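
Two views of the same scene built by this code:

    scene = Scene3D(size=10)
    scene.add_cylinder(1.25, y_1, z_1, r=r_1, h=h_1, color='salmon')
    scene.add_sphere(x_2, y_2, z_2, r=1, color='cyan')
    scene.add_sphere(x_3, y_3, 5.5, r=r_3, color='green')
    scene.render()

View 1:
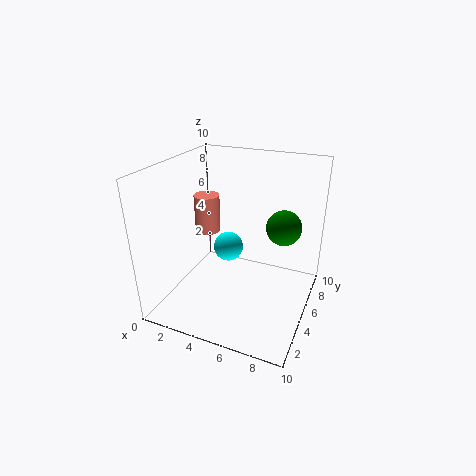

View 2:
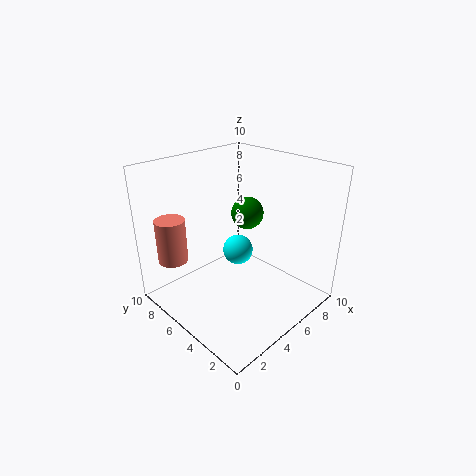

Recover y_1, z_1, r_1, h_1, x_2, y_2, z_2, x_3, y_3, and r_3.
y_1 = 7.5
z_1 = 3.75
r_1 = 1
h_1 = 3
x_2 = 4.5
y_2 = 4.5
z_2 = 4.5
x_3 = 7.75
y_3 = 6.75
r_3 = 1.25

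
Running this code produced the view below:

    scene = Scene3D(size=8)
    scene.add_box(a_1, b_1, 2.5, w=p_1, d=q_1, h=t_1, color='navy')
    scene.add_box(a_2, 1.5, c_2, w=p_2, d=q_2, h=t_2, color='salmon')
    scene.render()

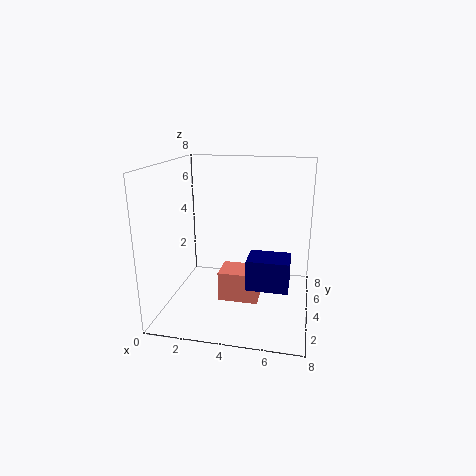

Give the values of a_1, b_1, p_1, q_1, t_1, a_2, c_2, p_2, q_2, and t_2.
a_1 = 5; b_1 = 1; p_1 = 2; q_1 = 1.5; t_1 = 1.5; a_2 = 3.5; c_2 = 1.5; p_2 = 2; q_2 = 1.5; t_2 = 1.5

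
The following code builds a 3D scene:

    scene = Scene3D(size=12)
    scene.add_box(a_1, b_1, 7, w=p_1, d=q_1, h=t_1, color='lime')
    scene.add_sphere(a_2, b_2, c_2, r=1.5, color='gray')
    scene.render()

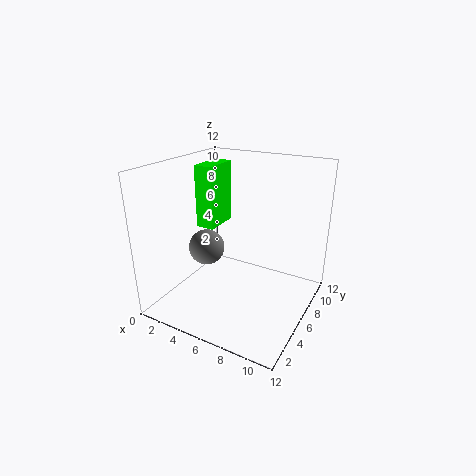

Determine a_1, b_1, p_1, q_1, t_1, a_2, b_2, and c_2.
a_1 = 3
b_1 = 4.5
p_1 = 1.5
q_1 = 3
t_1 = 5
a_2 = 3.5
b_2 = 5
c_2 = 5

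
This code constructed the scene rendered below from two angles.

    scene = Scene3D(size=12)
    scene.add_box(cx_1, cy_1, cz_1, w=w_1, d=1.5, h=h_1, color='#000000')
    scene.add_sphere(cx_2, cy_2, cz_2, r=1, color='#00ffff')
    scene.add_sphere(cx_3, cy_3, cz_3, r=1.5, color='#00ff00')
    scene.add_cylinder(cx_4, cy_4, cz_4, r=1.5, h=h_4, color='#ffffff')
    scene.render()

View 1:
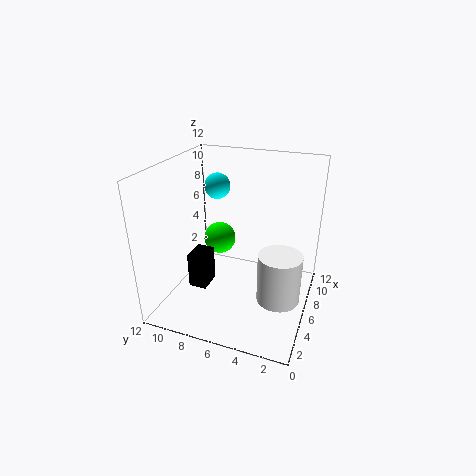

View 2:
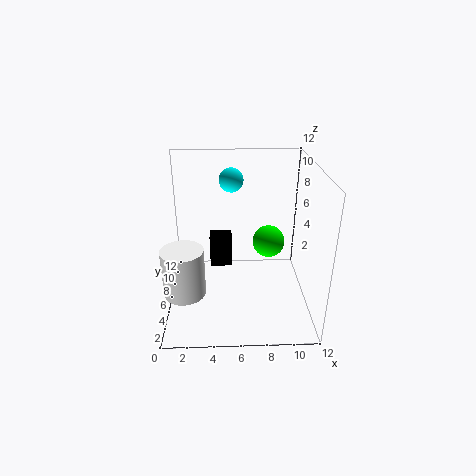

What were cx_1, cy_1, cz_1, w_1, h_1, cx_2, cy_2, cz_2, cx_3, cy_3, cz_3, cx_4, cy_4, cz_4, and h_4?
cx_1 = 3.5, cy_1 = 8, cz_1 = 2, w_1 = 2, h_1 = 3, cx_2 = 5.5, cy_2 = 7.5, cz_2 = 10.5, cx_3 = 9, cy_3 = 9, cz_3 = 4, cx_4 = 2, cy_4 = 1.5, cz_4 = 4, h_4 = 3.5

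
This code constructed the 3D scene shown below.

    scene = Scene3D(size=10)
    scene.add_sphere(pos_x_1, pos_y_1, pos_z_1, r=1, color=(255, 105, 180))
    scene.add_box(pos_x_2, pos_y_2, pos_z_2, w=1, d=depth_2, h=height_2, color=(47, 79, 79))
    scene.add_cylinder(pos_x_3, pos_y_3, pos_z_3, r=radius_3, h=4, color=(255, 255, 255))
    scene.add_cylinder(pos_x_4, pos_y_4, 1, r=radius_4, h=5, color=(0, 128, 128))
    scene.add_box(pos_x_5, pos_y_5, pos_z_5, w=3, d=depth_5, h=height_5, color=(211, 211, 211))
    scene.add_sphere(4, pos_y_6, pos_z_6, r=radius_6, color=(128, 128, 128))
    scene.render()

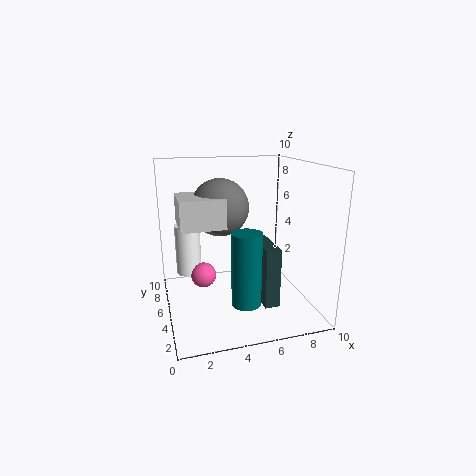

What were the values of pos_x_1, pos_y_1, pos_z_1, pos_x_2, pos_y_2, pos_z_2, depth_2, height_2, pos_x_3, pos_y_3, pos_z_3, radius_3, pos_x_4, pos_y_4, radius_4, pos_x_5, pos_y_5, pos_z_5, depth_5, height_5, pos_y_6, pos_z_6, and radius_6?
pos_x_1 = 3
pos_y_1 = 8
pos_z_1 = 1
pos_x_2 = 6
pos_y_2 = 2
pos_z_2 = 1
depth_2 = 3
height_2 = 4
pos_x_3 = 2
pos_y_3 = 9
pos_z_3 = 1
radius_3 = 1
pos_x_4 = 5
pos_y_4 = 3
radius_4 = 1
pos_x_5 = 1
pos_y_5 = 4
pos_z_5 = 6
depth_5 = 3
height_5 = 2
pos_y_6 = 6
pos_z_6 = 7
radius_6 = 2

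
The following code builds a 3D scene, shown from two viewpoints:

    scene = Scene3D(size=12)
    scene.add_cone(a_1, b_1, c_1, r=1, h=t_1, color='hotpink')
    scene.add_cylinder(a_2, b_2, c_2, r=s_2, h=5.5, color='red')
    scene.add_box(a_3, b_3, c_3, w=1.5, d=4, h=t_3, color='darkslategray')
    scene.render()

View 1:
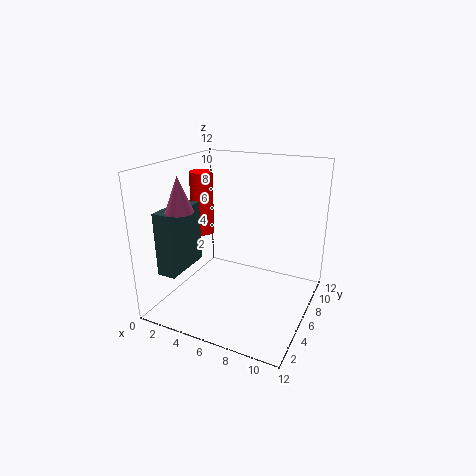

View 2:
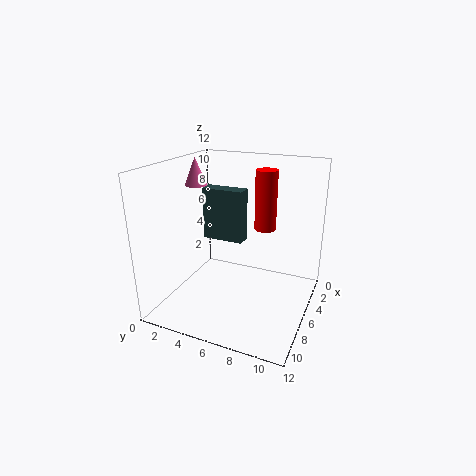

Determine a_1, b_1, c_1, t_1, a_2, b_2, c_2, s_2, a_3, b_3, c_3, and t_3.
a_1 = 4, b_1 = 1, c_1 = 9.5, t_1 = 2.5, a_2 = 2, b_2 = 7, c_2 = 5.5, s_2 = 1, a_3 = 1.5, b_3 = 1, c_3 = 4, t_3 = 5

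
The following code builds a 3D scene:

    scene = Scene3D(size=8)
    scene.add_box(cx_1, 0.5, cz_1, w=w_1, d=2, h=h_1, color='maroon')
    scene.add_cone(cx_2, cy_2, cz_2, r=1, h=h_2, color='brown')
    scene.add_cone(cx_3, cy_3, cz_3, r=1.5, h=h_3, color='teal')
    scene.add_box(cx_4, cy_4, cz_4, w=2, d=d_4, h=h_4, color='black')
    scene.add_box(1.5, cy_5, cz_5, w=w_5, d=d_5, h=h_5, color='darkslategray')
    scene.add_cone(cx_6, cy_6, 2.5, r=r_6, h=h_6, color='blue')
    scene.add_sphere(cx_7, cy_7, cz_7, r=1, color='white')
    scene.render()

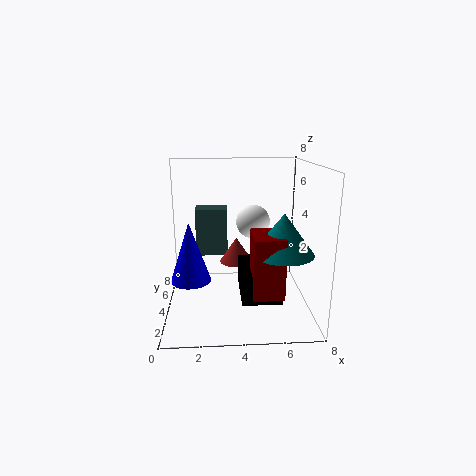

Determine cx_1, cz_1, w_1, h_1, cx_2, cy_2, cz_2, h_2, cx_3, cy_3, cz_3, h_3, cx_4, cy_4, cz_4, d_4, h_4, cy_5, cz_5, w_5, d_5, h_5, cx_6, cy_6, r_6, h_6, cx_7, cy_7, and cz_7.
cx_1 = 4.5, cz_1 = 2, w_1 = 1.5, h_1 = 3, cx_2 = 4, cy_2 = 5.5, cz_2 = 2, h_2 = 1.5, cx_3 = 6, cy_3 = 1.5, cz_3 = 4, h_3 = 2, cx_4 = 4, cy_4 = 1, cz_4 = 1.5, d_4 = 3, h_4 = 1.5, cy_5 = 6.5, cz_5 = 2, w_5 = 2, d_5 = 1.5, h_5 = 3, cx_6 = 1.5, cy_6 = 2, r_6 = 1, h_6 = 3, cx_7 = 5, cy_7 = 5.5, cz_7 = 4.5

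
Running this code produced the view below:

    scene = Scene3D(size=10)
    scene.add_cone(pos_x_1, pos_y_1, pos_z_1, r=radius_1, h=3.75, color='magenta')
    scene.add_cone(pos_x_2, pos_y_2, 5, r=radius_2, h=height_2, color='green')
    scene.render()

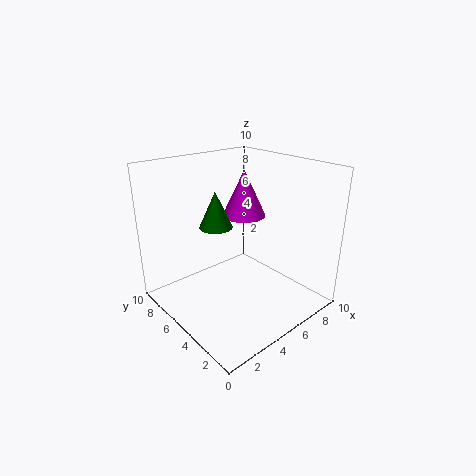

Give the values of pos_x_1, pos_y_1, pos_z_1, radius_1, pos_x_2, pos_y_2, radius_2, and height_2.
pos_x_1 = 8.25
pos_y_1 = 8
pos_z_1 = 5
radius_1 = 1.75
pos_x_2 = 5
pos_y_2 = 7.5
radius_2 = 1.25
height_2 = 2.75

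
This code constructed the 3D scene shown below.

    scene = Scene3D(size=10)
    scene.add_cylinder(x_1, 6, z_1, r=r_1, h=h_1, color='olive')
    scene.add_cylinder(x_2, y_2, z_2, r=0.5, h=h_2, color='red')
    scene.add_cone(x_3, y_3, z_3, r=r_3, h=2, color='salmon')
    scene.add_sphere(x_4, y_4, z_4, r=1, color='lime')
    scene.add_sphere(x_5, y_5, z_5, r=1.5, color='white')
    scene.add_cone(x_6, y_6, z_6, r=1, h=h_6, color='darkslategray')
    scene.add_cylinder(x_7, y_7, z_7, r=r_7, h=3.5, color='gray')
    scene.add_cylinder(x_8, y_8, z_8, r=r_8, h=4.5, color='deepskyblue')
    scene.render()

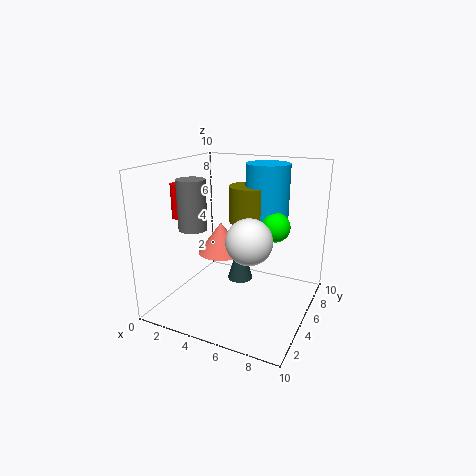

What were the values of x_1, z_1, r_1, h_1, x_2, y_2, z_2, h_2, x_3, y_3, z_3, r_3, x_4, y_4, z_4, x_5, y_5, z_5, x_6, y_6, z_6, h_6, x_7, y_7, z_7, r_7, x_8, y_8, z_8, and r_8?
x_1 = 5.5; z_1 = 6; r_1 = 1.5; h_1 = 2.5; x_2 = 0.5; y_2 = 4.5; z_2 = 6; h_2 = 2.5; x_3 = 4.5; y_3 = 3.5; z_3 = 4.5; r_3 = 1.5; x_4 = 7.5; y_4 = 5.5; z_4 = 6; x_5 = 6.5; y_5 = 3.5; z_5 = 5.5; x_6 = 4; y_6 = 7.5; z_6 = 0.5; h_6 = 3.5; x_7 = 2; y_7 = 4; z_7 = 5.5; r_7 = 1; x_8 = 6.5; y_8 = 6.5; z_8 = 5.5; r_8 = 1.5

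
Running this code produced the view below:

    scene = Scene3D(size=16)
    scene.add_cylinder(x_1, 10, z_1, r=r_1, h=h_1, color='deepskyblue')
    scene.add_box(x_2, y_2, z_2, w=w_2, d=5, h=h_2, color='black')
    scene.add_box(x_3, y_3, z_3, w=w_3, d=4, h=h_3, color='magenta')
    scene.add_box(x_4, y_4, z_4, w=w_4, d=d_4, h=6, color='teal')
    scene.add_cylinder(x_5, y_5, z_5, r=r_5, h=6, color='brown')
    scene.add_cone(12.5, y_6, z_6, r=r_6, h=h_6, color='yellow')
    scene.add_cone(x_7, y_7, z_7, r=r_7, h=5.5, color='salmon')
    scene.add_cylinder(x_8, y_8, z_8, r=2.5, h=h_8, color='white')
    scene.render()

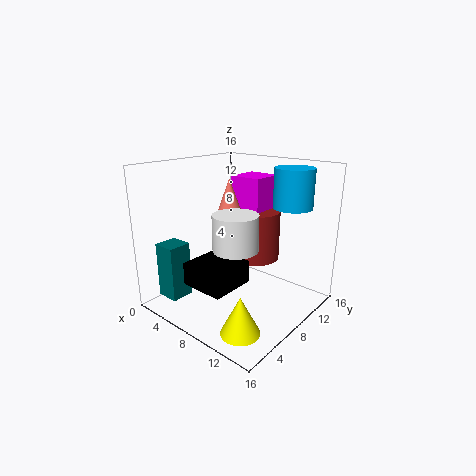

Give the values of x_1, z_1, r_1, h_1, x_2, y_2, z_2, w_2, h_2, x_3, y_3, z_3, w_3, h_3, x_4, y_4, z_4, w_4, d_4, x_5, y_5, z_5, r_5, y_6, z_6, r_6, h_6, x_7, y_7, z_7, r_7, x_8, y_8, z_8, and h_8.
x_1 = 13.5
z_1 = 12
r_1 = 2
h_1 = 4
x_2 = 5
y_2 = 2.5
z_2 = 3.5
w_2 = 5
h_2 = 2.5
x_3 = 4
y_3 = 11.5
z_3 = 9
w_3 = 4
h_3 = 5
x_4 = 2.5
y_4 = 1
z_4 = 2
w_4 = 2.5
d_4 = 2.5
x_5 = 7
y_5 = 12.5
z_5 = 4
r_5 = 3
y_6 = 3
z_6 = 0.5
r_6 = 2
h_6 = 4
x_7 = 5
y_7 = 10
z_7 = 8.5
r_7 = 2
x_8 = 8.5
y_8 = 7
z_8 = 7
h_8 = 4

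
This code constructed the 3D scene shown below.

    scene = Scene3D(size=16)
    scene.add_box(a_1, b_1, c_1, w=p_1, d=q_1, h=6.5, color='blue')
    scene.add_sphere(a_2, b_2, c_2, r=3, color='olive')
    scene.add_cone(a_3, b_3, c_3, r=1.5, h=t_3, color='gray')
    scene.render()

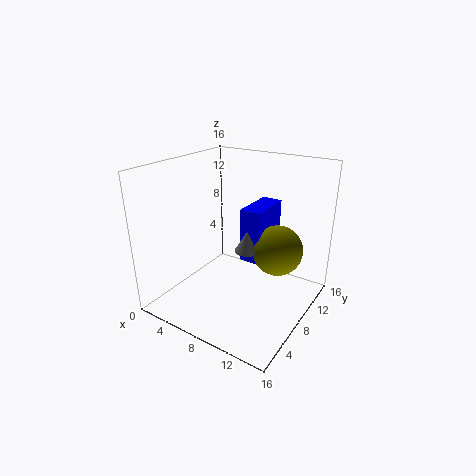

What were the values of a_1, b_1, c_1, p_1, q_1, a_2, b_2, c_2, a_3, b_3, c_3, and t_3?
a_1 = 7
b_1 = 10
c_1 = 4
p_1 = 2.5
q_1 = 5.5
a_2 = 11
b_2 = 12
c_2 = 5.5
a_3 = 8
b_3 = 10
c_3 = 5.5
t_3 = 2.5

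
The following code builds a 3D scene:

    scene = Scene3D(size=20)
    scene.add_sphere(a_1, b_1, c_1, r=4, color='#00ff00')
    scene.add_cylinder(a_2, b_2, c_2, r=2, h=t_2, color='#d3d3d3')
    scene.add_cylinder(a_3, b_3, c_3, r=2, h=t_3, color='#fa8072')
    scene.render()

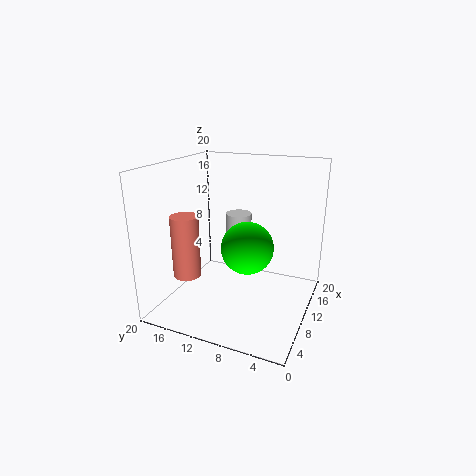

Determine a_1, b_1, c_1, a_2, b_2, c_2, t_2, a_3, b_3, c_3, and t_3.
a_1 = 13.5; b_1 = 10; c_1 = 7; a_2 = 16; b_2 = 12.5; c_2 = 6; t_2 = 5.5; a_3 = 7.5; b_3 = 17; c_3 = 4; t_3 = 9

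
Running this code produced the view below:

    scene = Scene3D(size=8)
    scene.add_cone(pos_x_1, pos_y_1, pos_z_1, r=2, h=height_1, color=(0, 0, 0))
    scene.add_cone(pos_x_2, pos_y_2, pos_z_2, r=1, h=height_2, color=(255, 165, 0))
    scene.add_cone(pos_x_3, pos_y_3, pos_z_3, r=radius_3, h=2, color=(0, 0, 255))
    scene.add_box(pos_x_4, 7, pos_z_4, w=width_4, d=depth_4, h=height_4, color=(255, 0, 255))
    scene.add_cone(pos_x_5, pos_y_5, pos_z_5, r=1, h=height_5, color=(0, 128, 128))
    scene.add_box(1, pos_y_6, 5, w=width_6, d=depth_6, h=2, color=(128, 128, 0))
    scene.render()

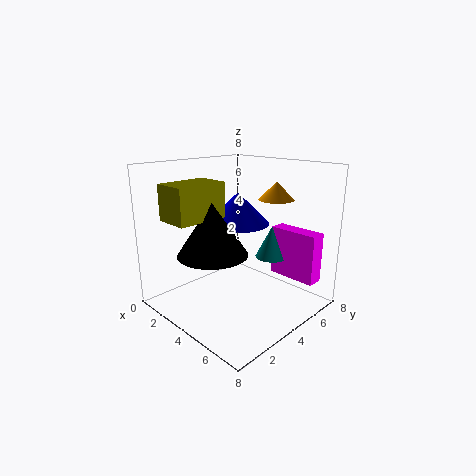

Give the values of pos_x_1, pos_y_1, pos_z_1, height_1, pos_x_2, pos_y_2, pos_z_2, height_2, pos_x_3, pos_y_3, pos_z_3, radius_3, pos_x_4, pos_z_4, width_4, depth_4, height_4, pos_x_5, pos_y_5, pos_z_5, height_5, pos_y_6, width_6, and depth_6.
pos_x_1 = 3, pos_y_1 = 3, pos_z_1 = 3, height_1 = 3, pos_x_2 = 5, pos_y_2 = 6, pos_z_2 = 6, height_2 = 1, pos_x_3 = 2, pos_y_3 = 6, pos_z_3 = 4, radius_3 = 2, pos_x_4 = 4, pos_z_4 = 1, width_4 = 3, depth_4 = 1, height_4 = 3, pos_x_5 = 4, pos_y_5 = 7, pos_z_5 = 2, height_5 = 2, pos_y_6 = 1, width_6 = 2, depth_6 = 3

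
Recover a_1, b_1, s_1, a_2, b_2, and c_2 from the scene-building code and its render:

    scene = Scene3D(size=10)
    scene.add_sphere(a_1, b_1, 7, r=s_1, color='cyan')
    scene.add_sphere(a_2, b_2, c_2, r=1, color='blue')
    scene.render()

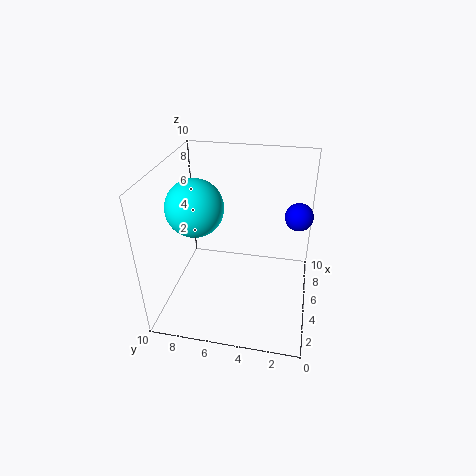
a_1 = 5
b_1 = 8
s_1 = 2
a_2 = 7
b_2 = 1
c_2 = 6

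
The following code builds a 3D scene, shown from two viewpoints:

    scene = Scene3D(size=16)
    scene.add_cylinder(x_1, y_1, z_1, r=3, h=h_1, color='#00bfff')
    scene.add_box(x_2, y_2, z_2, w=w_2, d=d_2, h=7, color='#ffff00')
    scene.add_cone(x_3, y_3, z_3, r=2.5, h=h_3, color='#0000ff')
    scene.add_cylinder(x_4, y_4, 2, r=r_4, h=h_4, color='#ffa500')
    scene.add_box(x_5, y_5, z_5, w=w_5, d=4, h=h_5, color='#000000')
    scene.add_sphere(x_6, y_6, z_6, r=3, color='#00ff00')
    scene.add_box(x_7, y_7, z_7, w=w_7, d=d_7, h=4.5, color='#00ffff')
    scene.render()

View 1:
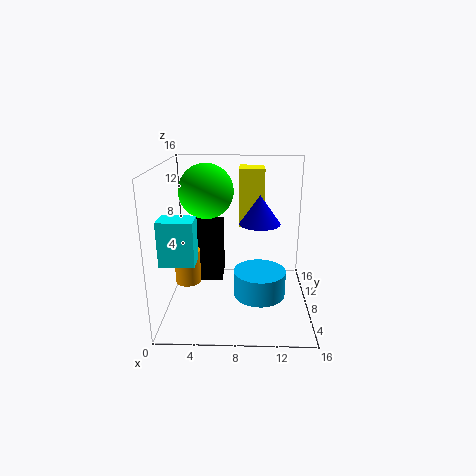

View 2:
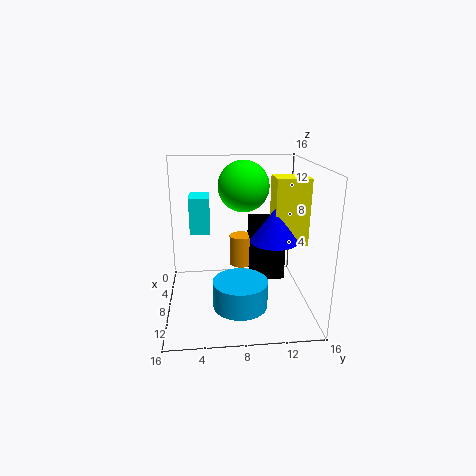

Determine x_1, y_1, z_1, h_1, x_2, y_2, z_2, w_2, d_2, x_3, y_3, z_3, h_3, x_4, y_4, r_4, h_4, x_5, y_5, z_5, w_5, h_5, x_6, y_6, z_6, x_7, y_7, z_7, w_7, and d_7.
x_1 = 10.5
y_1 = 8
z_1 = 1
h_1 = 3
x_2 = 8
y_2 = 11.5
z_2 = 8
w_2 = 3
d_2 = 3.5
x_3 = 10.5
y_3 = 11.5
z_3 = 8.5
h_3 = 3.5
x_4 = 2
y_4 = 9
r_4 = 1.5
h_4 = 4
x_5 = 1
y_5 = 10
z_5 = 1.5
w_5 = 5
h_5 = 7
x_6 = 4.5
y_6 = 9
z_6 = 13
x_7 = 0.5
y_7 = 2.5
z_7 = 7
w_7 = 3.5
d_7 = 2.5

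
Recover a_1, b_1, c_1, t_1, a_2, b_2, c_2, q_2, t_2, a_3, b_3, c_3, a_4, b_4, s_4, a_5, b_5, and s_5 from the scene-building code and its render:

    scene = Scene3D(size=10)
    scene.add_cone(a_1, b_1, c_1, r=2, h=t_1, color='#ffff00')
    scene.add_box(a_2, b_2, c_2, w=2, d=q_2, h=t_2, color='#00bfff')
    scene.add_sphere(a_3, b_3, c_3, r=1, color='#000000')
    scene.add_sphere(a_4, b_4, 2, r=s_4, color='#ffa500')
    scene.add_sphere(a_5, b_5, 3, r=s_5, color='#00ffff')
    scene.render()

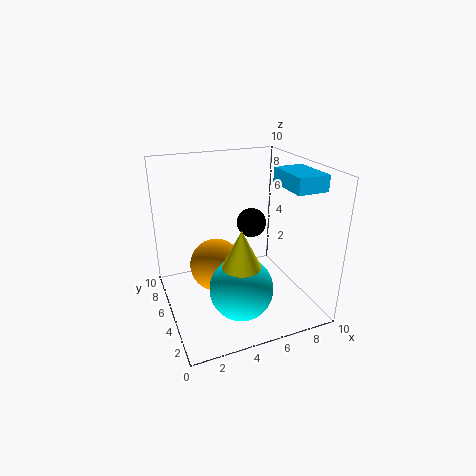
a_1 = 4, b_1 = 2, c_1 = 3, t_1 = 4, a_2 = 7, b_2 = 1, c_2 = 9, q_2 = 3, t_2 = 1, a_3 = 6, b_3 = 5, c_3 = 6, a_4 = 4, b_4 = 7, s_4 = 2, a_5 = 4, b_5 = 2, s_5 = 2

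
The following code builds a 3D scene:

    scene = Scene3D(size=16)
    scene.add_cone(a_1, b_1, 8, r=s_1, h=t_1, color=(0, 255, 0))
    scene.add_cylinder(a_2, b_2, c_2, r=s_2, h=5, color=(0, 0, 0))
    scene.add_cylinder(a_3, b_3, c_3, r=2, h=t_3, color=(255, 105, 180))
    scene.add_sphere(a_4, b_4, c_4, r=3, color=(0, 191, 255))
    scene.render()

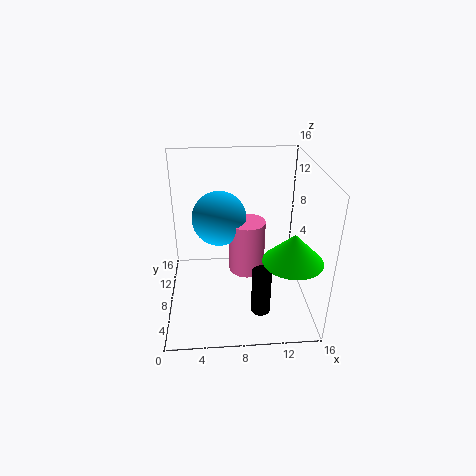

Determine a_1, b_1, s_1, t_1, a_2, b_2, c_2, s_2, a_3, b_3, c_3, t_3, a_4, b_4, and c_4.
a_1 = 13
b_1 = 3
s_1 = 3
t_1 = 3
a_2 = 10
b_2 = 3
c_2 = 2
s_2 = 1
a_3 = 9
b_3 = 8
c_3 = 4
t_3 = 6
a_4 = 6
b_4 = 9
c_4 = 10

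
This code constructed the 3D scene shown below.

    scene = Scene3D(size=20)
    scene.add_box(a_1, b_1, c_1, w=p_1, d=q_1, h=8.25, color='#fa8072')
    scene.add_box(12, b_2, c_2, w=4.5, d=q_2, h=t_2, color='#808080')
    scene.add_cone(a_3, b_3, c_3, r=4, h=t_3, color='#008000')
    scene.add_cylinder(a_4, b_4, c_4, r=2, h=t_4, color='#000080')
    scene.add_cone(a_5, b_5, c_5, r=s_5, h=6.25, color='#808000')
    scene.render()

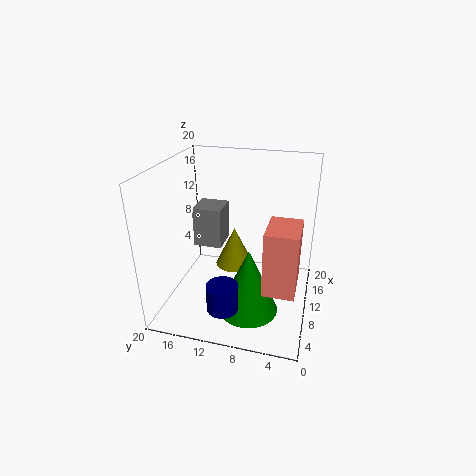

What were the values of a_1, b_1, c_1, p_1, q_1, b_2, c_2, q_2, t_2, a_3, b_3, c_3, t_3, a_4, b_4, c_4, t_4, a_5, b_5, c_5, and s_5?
a_1 = 3; b_1 = 1.25; c_1 = 6.25; p_1 = 5.5; q_1 = 4; b_2 = 13.25; c_2 = 6.75; q_2 = 4.25; t_2 = 6; a_3 = 6; b_3 = 7.5; c_3 = 1.5; t_3 = 9; a_4 = 2.5; b_4 = 10; c_4 = 3.75; t_4 = 3.5; a_5 = 15.25; b_5 = 12; c_5 = 2.5; s_5 = 3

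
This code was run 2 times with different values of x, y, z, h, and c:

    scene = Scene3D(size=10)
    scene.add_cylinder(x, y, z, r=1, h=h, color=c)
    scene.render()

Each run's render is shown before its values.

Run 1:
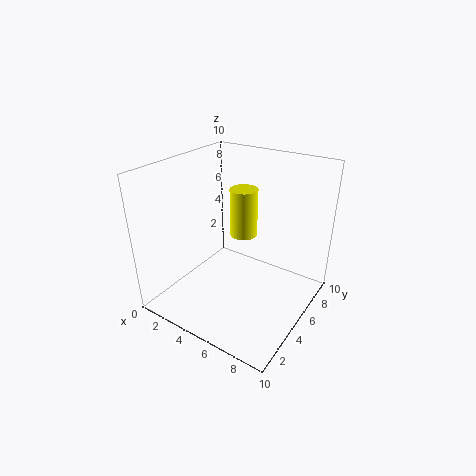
x = 4.5
y = 6.5
z = 4.5
h = 3.5
c = 'yellow'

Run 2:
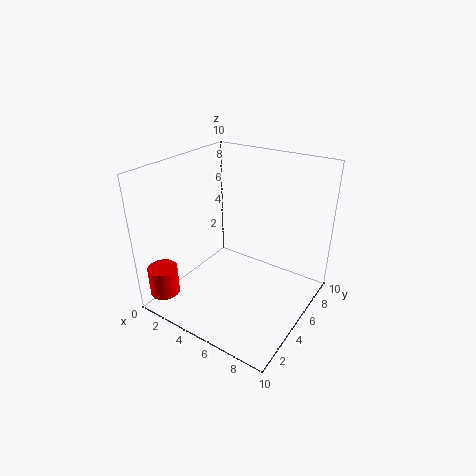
x = 1.5
y = 1
z = 1.5
h = 2
c = 'red'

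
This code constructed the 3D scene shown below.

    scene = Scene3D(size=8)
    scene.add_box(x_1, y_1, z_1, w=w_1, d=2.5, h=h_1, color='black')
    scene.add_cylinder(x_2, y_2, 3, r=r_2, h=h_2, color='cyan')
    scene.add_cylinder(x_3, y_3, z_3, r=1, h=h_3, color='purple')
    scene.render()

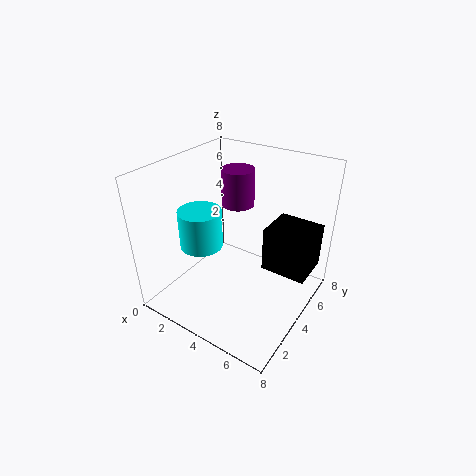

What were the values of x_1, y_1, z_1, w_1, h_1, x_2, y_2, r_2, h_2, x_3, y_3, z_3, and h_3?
x_1 = 4.75; y_1 = 5.5; z_1 = 1.25; w_1 = 2.75; h_1 = 2.75; x_2 = 1.75; y_2 = 3.5; r_2 = 1.25; h_2 = 2.25; x_3 = 2.5; y_3 = 6.25; z_3 = 4.75; h_3 = 2.25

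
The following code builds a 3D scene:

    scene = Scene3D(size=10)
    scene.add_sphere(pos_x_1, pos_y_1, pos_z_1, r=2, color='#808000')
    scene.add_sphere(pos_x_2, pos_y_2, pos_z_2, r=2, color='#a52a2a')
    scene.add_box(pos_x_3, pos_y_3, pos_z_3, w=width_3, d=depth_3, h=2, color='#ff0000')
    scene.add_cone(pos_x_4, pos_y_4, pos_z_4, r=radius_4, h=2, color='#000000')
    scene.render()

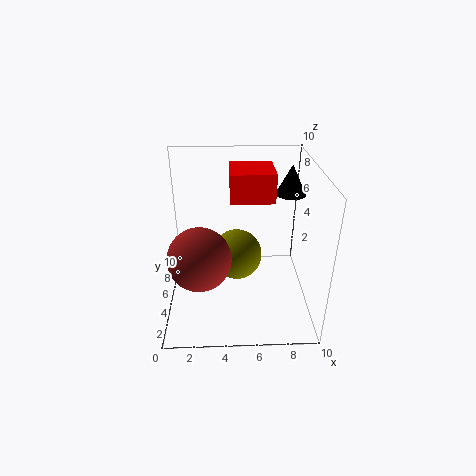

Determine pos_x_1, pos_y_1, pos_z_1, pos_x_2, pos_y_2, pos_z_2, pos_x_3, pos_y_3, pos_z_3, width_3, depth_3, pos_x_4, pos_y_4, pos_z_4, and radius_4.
pos_x_1 = 5; pos_y_1 = 7.5; pos_z_1 = 2; pos_x_2 = 2.5; pos_y_2 = 2.5; pos_z_2 = 5; pos_x_3 = 4.5; pos_y_3 = 5; pos_z_3 = 7.5; width_3 = 3; depth_3 = 3; pos_x_4 = 8.5; pos_y_4 = 5.5; pos_z_4 = 8; radius_4 = 1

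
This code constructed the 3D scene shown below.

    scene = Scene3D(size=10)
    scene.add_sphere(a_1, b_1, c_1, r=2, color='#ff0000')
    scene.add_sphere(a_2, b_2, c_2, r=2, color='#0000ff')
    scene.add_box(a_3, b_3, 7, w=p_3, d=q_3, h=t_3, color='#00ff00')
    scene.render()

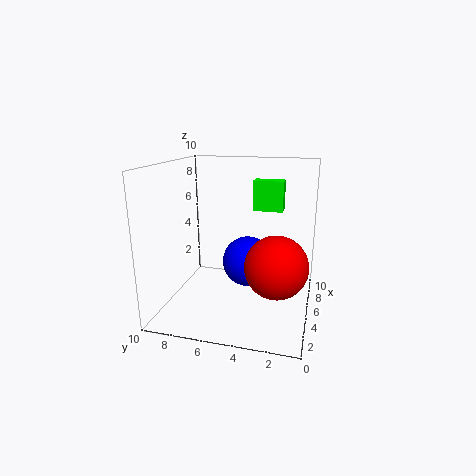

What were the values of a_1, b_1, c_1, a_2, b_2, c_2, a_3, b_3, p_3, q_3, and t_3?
a_1 = 3, b_1 = 2, c_1 = 4, a_2 = 8, b_2 = 5, c_2 = 2, a_3 = 5, b_3 = 2, p_3 = 1, q_3 = 2, t_3 = 2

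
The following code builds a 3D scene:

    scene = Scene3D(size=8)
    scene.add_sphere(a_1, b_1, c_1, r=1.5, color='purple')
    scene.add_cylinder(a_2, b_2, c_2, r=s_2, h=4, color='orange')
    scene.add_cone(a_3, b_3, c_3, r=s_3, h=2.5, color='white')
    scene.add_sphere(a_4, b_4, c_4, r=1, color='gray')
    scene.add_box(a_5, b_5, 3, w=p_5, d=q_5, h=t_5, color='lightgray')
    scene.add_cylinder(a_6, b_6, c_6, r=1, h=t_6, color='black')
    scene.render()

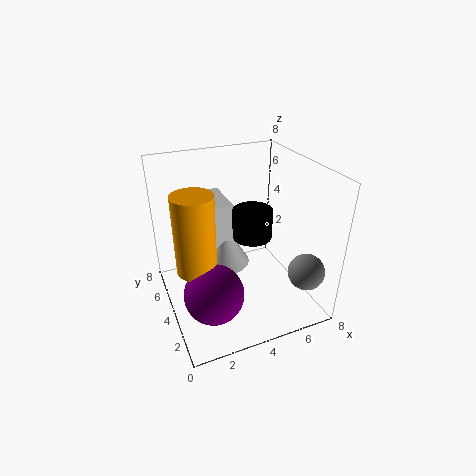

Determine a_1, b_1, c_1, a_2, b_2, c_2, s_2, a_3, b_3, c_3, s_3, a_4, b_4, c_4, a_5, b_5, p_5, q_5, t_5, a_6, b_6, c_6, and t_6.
a_1 = 1.75, b_1 = 1.75, c_1 = 2.5, a_2 = 1.25, b_2 = 2.75, c_2 = 3.5, s_2 = 1, a_3 = 3.5, b_3 = 5, c_3 = 2, s_3 = 1.5, a_4 = 7, b_4 = 1.5, c_4 = 2.5, a_5 = 2.5, b_5 = 4.5, p_5 = 1.5, q_5 = 2.75, t_5 = 2.75, a_6 = 4.25, b_6 = 2.75, c_6 = 4.75, t_6 = 1.5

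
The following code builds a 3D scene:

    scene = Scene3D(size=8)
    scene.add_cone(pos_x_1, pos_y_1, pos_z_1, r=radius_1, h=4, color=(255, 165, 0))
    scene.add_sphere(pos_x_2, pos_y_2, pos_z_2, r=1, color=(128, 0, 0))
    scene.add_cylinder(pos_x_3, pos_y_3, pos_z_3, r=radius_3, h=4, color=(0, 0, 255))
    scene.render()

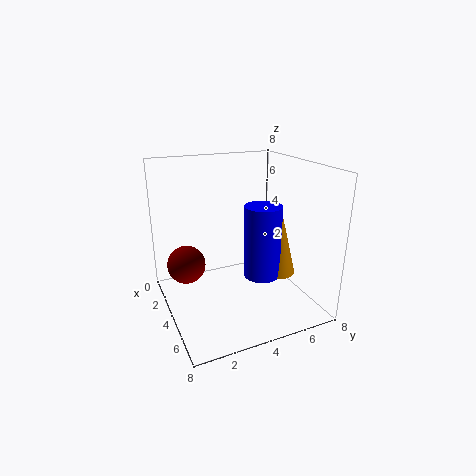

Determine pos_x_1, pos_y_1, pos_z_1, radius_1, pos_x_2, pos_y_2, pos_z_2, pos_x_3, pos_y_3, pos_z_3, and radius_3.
pos_x_1 = 5
pos_y_1 = 6
pos_z_1 = 2
radius_1 = 1
pos_x_2 = 4
pos_y_2 = 1
pos_z_2 = 3
pos_x_3 = 5
pos_y_3 = 5
pos_z_3 = 2
radius_3 = 1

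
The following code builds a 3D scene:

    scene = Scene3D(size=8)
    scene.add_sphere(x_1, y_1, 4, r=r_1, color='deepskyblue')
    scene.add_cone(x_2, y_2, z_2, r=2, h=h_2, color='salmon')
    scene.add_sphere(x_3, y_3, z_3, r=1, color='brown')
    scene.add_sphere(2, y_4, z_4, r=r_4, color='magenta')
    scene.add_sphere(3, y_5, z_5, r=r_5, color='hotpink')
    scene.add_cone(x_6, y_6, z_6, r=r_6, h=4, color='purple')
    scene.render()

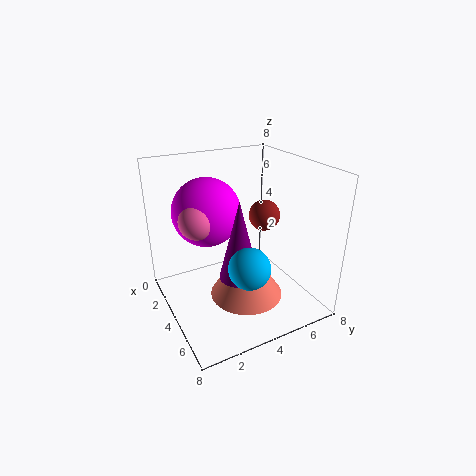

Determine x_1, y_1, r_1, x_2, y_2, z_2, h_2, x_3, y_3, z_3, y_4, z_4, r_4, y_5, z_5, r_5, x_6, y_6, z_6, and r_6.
x_1 = 7; y_1 = 3; r_1 = 1; x_2 = 5; y_2 = 4; z_2 = 1; h_2 = 3; x_3 = 2; y_3 = 7; z_3 = 4; y_4 = 3; z_4 = 5; r_4 = 2; y_5 = 2; z_5 = 5; r_5 = 1; x_6 = 6; y_6 = 3; z_6 = 3; r_6 = 1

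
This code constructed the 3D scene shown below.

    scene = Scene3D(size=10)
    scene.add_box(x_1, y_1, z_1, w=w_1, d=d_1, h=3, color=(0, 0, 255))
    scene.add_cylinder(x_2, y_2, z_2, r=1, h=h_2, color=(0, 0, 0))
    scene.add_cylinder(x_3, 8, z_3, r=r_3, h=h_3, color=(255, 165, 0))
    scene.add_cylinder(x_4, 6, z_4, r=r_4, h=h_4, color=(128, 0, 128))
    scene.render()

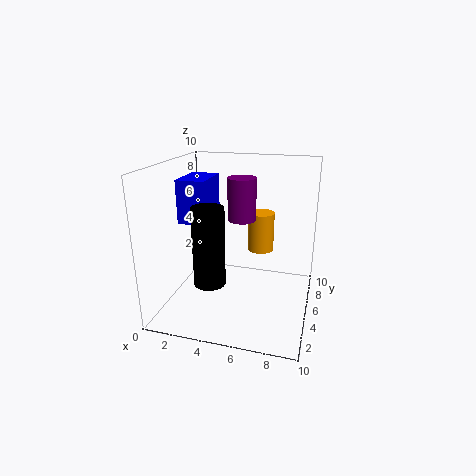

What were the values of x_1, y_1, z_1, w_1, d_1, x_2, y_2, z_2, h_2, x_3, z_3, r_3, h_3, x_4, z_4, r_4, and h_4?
x_1 = 1
y_1 = 4
z_1 = 6
w_1 = 2
d_1 = 3
x_2 = 4
y_2 = 2
z_2 = 3
h_2 = 5
x_3 = 6
z_3 = 3
r_3 = 1
h_3 = 3
x_4 = 5
z_4 = 6
r_4 = 1
h_4 = 3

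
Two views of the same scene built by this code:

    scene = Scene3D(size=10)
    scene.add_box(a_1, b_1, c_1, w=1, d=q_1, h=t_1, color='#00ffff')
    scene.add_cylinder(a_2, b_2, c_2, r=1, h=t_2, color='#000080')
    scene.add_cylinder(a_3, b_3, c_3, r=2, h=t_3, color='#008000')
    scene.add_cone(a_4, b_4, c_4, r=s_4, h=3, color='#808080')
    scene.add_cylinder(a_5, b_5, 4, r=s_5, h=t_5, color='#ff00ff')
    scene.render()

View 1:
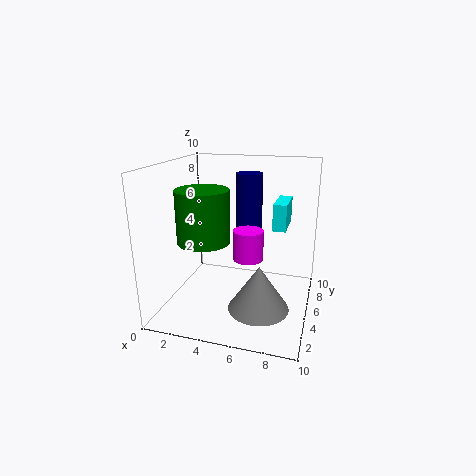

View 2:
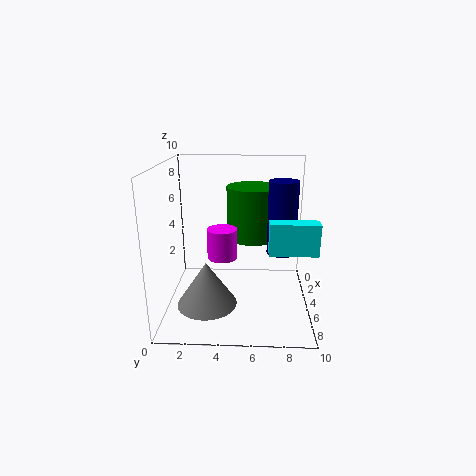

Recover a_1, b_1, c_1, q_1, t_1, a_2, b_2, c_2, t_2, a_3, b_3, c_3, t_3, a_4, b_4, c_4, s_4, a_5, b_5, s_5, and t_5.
a_1 = 7; b_1 = 7; c_1 = 5; q_1 = 3; t_1 = 2; a_2 = 5; b_2 = 8; c_2 = 4; t_2 = 5; a_3 = 2; b_3 = 6; c_3 = 4; t_3 = 4; a_4 = 7; b_4 = 3; c_4 = 1; s_4 = 2; a_5 = 6; b_5 = 4; s_5 = 1; t_5 = 2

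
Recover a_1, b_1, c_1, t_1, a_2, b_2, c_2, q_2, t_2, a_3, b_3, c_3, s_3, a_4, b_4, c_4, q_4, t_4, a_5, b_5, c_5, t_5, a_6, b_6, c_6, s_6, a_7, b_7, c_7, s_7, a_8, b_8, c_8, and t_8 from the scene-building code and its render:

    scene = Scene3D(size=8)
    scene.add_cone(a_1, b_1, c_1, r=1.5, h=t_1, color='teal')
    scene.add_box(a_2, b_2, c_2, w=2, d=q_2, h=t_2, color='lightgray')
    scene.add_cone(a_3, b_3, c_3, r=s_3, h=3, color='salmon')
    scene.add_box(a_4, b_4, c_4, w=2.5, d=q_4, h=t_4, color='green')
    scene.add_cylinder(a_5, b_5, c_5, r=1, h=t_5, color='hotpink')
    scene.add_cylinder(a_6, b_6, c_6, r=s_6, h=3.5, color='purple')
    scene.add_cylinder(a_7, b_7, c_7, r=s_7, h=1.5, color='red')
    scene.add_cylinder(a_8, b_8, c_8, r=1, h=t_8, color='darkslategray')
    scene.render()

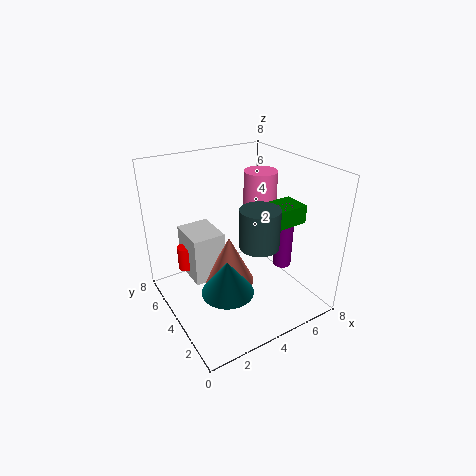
a_1 = 3, b_1 = 3.5, c_1 = 1, t_1 = 2, a_2 = 2, b_2 = 5.5, c_2 = 0.5, q_2 = 2.5, t_2 = 3, a_3 = 4, b_3 = 5, c_3 = 0.5, s_3 = 1.5, a_4 = 4.5, b_4 = 2, c_4 = 5, q_4 = 1.5, t_4 = 1, a_5 = 6.5, b_5 = 5.5, c_5 = 4, t_5 = 3, a_6 = 6, b_6 = 2.5, c_6 = 2.5, s_6 = 0.5, a_7 = 2, b_7 = 7, c_7 = 1, s_7 = 0.5, a_8 = 4, b_8 = 2, c_8 = 4.5, t_8 = 2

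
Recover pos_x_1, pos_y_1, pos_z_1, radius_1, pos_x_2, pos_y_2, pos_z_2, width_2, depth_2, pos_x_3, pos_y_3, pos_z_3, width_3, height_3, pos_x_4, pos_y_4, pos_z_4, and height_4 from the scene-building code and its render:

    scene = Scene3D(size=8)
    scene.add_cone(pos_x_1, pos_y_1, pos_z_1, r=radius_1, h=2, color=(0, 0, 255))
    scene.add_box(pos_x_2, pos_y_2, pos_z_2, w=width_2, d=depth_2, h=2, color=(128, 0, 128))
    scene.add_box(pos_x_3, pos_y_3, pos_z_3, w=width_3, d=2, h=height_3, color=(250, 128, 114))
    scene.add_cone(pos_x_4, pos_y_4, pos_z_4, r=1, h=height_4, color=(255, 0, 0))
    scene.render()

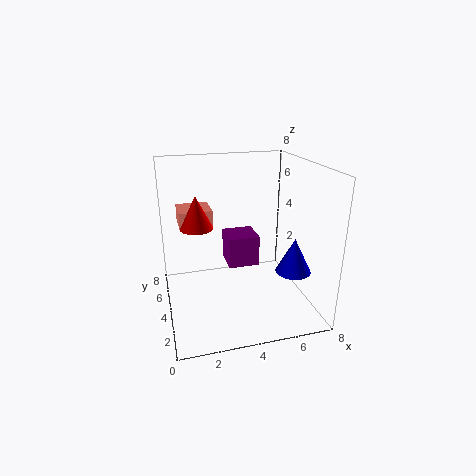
pos_x_1 = 7
pos_y_1 = 3
pos_z_1 = 2
radius_1 = 1
pos_x_2 = 4
pos_y_2 = 6
pos_z_2 = 1
width_2 = 2
depth_2 = 2
pos_x_3 = 1
pos_y_3 = 6
pos_z_3 = 4
width_3 = 2
height_3 = 1
pos_x_4 = 2
pos_y_4 = 6
pos_z_4 = 4
height_4 = 2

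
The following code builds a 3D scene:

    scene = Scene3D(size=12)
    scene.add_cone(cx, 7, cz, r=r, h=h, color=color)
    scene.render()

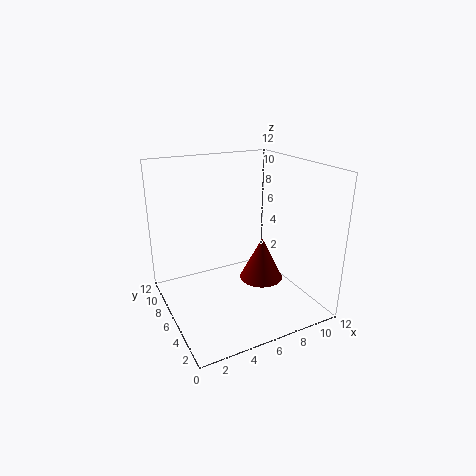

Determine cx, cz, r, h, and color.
cx = 9; cz = 1; r = 2; h = 4; color = 'maroon'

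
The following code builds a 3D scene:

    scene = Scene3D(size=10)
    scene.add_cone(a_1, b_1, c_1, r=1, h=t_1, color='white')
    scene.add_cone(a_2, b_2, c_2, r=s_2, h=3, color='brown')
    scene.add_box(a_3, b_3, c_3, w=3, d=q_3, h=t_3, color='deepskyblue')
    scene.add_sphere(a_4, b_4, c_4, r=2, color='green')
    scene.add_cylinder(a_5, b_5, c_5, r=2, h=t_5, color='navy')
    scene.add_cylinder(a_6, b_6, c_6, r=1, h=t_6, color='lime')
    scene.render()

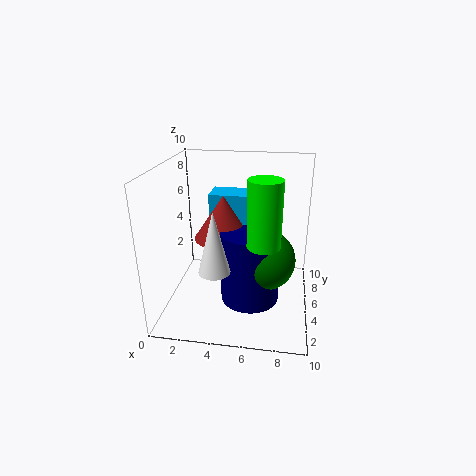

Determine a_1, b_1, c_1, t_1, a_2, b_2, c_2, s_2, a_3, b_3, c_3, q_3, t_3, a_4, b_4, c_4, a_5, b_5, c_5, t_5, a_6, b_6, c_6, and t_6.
a_1 = 4; b_1 = 2; c_1 = 4; t_1 = 4; a_2 = 4; b_2 = 5; c_2 = 5; s_2 = 2; a_3 = 3; b_3 = 5; c_3 = 5; q_3 = 2; t_3 = 3; a_4 = 7; b_4 = 4; c_4 = 4; a_5 = 6; b_5 = 4; c_5 = 1; t_5 = 5; a_6 = 7; b_6 = 2; c_6 = 6; t_6 = 4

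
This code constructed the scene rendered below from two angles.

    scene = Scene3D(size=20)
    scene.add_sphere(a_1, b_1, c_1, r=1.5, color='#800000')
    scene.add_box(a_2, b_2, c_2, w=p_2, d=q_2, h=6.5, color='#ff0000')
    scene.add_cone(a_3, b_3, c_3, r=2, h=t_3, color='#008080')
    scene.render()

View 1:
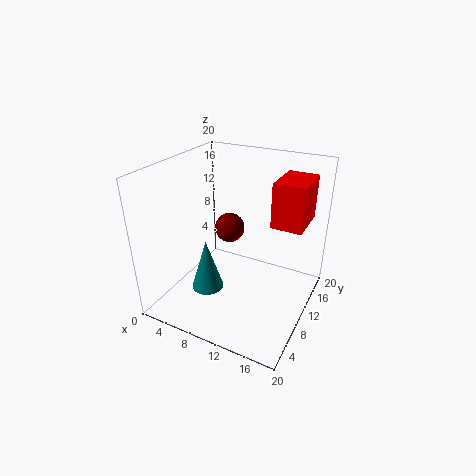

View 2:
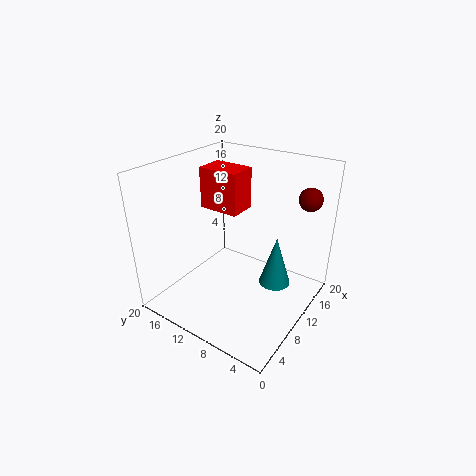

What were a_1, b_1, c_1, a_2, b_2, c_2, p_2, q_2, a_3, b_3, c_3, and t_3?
a_1 = 13.5; b_1 = 1.5; c_1 = 16.5; a_2 = 13.5; b_2 = 13; c_2 = 11; p_2 = 4.5; q_2 = 6.5; a_3 = 9; b_3 = 3.5; c_3 = 6; t_3 = 6.5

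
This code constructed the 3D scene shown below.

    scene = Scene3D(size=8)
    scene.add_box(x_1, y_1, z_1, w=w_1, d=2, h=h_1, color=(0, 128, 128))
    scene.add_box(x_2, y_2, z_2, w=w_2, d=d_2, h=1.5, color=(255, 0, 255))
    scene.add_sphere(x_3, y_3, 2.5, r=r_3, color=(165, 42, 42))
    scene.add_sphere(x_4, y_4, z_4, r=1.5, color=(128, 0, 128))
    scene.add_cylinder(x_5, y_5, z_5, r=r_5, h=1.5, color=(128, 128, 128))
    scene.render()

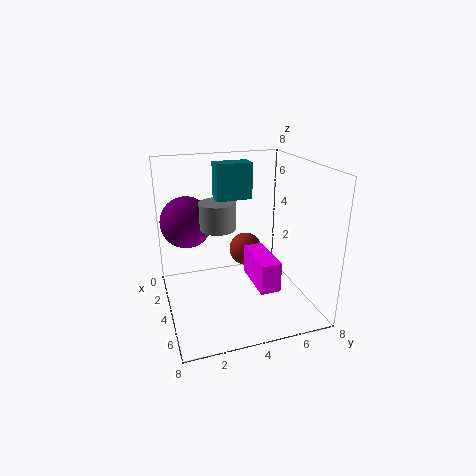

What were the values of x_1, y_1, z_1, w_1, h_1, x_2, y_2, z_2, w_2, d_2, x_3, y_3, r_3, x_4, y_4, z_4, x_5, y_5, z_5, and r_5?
x_1 = 2.5, y_1 = 3, z_1 = 6, w_1 = 1, h_1 = 2, x_2 = 5, y_2 = 4, z_2 = 2.5, w_2 = 2.5, d_2 = 1, x_3 = 2.5, y_3 = 5, r_3 = 1, x_4 = 2, y_4 = 1.5, z_4 = 4.5, x_5 = 3.5, y_5 = 3, z_5 = 4.5, r_5 = 1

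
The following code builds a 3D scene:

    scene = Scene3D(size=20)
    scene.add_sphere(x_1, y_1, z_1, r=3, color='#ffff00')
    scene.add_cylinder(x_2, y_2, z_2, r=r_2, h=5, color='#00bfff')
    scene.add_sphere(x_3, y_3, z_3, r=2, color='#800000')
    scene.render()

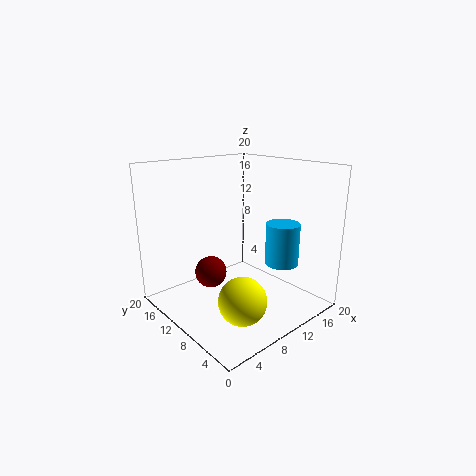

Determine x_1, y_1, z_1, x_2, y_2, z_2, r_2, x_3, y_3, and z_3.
x_1 = 5.5; y_1 = 4; z_1 = 4.5; x_2 = 10; y_2 = 2; z_2 = 9; r_2 = 2; x_3 = 4.5; y_3 = 9; z_3 = 7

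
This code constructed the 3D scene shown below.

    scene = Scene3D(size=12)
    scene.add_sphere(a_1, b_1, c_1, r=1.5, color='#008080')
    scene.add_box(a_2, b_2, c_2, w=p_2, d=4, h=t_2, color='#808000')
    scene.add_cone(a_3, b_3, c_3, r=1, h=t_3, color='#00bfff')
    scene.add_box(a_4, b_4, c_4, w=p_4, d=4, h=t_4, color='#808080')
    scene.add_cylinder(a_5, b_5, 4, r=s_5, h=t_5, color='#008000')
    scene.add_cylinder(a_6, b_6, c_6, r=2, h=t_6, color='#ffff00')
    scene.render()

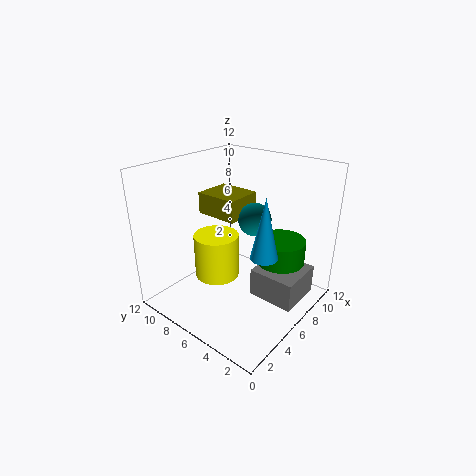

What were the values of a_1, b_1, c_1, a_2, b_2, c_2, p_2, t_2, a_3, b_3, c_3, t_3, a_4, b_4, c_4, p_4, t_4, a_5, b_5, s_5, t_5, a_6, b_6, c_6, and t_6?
a_1 = 9
b_1 = 6.5
c_1 = 6.5
a_2 = 7
b_2 = 7.5
c_2 = 6.5
p_2 = 3.5
t_2 = 2
a_3 = 4
b_3 = 2
c_3 = 6.5
t_3 = 4.5
a_4 = 6.5
b_4 = 1
c_4 = 0.5
p_4 = 4
t_4 = 2.5
a_5 = 8
b_5 = 3
s_5 = 2
t_5 = 2
a_6 = 6
b_6 = 8.5
c_6 = 1.5
t_6 = 4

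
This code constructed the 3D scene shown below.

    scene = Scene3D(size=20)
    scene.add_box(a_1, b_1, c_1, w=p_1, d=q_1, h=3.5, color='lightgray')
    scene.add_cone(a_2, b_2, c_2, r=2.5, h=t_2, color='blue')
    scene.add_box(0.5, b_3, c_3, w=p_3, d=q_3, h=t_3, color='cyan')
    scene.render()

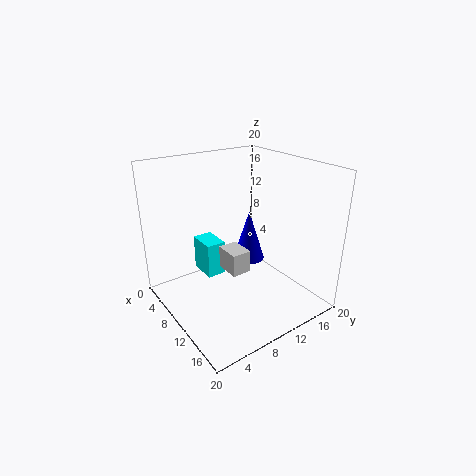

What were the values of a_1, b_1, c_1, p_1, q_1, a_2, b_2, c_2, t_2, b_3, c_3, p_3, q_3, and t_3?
a_1 = 5, b_1 = 10, c_1 = 3, p_1 = 4, q_1 = 3, a_2 = 6, b_2 = 15, c_2 = 3.5, t_2 = 8, b_3 = 8, c_3 = 1.5, p_3 = 4.5, q_3 = 3, t_3 = 5.5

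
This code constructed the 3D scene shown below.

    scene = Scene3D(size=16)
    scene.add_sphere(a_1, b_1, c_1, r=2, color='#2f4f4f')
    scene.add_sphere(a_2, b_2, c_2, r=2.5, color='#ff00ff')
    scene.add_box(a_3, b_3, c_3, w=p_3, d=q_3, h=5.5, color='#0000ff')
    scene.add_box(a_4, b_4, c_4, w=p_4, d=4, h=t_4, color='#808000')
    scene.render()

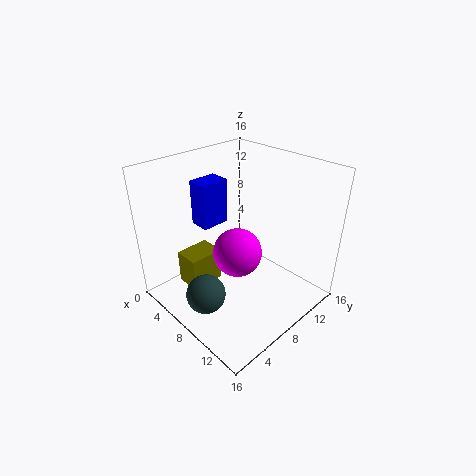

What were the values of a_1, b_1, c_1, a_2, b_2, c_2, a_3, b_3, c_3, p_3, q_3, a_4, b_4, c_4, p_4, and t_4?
a_1 = 9.5; b_1 = 2; c_1 = 4.5; a_2 = 10; b_2 = 6; c_2 = 8; a_3 = 1; b_3 = 7; c_3 = 7.5; p_3 = 2.5; q_3 = 3.5; a_4 = 2.5; b_4 = 3.5; c_4 = 1.5; p_4 = 3; t_4 = 4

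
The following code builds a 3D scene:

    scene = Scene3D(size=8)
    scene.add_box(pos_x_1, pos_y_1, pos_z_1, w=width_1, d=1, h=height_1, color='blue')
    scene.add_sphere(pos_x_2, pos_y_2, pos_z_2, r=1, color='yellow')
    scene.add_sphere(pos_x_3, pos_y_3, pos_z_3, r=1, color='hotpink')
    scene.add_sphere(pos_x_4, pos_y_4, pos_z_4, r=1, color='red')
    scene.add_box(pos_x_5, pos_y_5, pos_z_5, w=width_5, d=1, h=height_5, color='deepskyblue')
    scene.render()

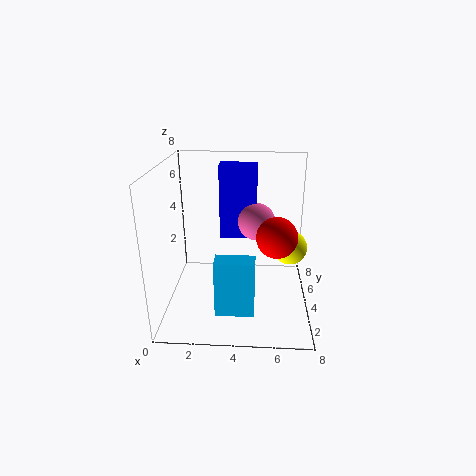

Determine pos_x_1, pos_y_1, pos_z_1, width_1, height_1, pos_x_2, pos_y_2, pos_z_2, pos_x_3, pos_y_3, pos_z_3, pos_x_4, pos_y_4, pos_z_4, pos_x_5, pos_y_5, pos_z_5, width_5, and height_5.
pos_x_1 = 3; pos_y_1 = 4; pos_z_1 = 4; width_1 = 2; height_1 = 4; pos_x_2 = 7; pos_y_2 = 5; pos_z_2 = 3; pos_x_3 = 5; pos_y_3 = 4; pos_z_3 = 5; pos_x_4 = 6; pos_y_4 = 2; pos_z_4 = 5; pos_x_5 = 3; pos_y_5 = 1; pos_z_5 = 1; width_5 = 2; height_5 = 3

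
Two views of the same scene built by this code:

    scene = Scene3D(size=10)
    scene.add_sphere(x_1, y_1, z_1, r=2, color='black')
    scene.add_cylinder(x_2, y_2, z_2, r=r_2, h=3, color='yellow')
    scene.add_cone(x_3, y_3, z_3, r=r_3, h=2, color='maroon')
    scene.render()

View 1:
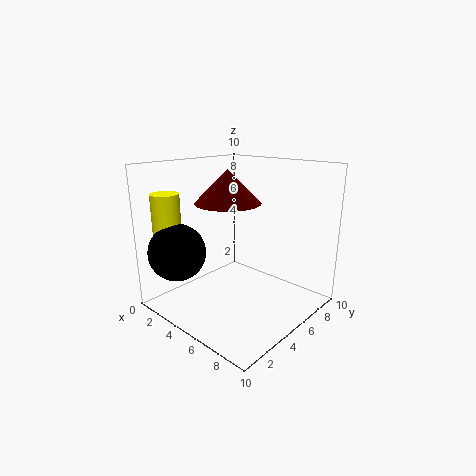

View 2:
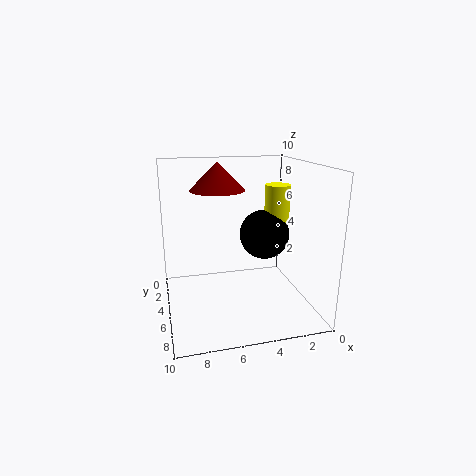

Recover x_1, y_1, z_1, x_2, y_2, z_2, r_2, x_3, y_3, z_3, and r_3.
x_1 = 2, y_1 = 2, z_1 = 4, x_2 = 1, y_2 = 2, z_2 = 5, r_2 = 1, x_3 = 6, y_3 = 3, z_3 = 8, r_3 = 2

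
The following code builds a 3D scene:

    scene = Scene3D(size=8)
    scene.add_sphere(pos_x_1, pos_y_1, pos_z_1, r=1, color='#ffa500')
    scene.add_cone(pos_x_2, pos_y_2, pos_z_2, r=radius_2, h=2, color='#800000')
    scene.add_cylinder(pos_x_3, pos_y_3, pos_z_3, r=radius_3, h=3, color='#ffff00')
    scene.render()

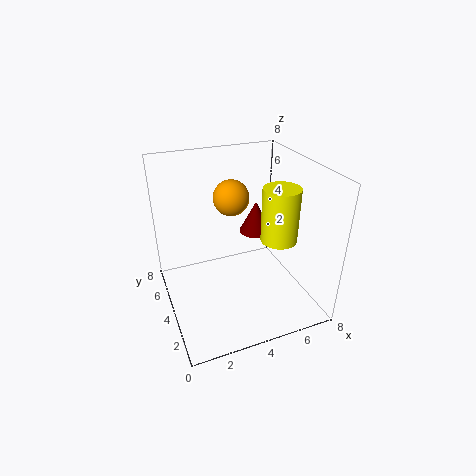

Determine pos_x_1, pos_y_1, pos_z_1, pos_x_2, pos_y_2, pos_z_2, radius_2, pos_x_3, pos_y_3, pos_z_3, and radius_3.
pos_x_1 = 4; pos_y_1 = 5; pos_z_1 = 6; pos_x_2 = 6; pos_y_2 = 6; pos_z_2 = 3; radius_2 = 1; pos_x_3 = 6; pos_y_3 = 3; pos_z_3 = 4; radius_3 = 1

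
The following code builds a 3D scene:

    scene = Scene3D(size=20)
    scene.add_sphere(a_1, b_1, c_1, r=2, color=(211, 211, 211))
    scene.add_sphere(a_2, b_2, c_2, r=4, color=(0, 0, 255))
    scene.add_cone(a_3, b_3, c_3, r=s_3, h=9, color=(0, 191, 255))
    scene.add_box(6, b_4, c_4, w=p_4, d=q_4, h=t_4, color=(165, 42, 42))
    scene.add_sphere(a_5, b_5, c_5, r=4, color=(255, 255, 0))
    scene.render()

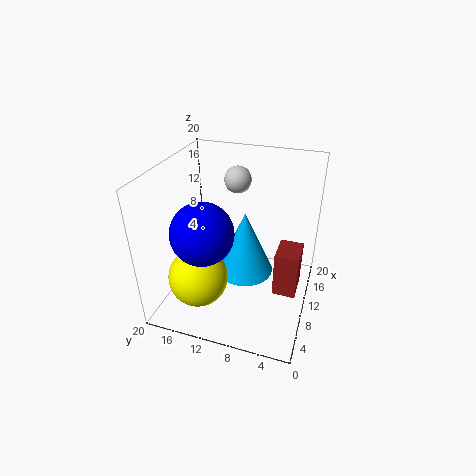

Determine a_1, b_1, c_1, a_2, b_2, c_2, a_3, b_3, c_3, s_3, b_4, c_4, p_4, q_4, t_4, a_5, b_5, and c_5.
a_1 = 16; b_1 = 12; c_1 = 16; a_2 = 5; b_2 = 13; c_2 = 13; a_3 = 10; b_3 = 9; c_3 = 5; s_3 = 4; b_4 = 1; c_4 = 5; p_4 = 4; q_4 = 3; t_4 = 6; a_5 = 5; b_5 = 14; c_5 = 6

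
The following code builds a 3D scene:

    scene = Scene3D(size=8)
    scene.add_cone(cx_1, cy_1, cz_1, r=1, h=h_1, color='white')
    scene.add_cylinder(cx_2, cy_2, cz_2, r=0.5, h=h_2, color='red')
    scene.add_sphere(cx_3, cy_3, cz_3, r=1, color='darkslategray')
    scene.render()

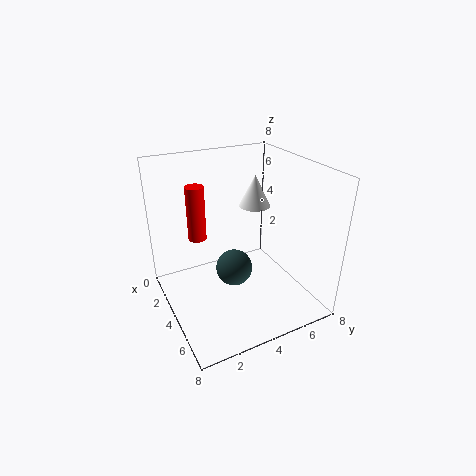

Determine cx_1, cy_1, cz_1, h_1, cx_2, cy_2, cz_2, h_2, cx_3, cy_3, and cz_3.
cx_1 = 1.5, cy_1 = 6.5, cz_1 = 4.5, h_1 = 2, cx_2 = 3, cy_2 = 2, cz_2 = 4, h_2 = 3, cx_3 = 4.5, cy_3 = 3.5, cz_3 = 2.5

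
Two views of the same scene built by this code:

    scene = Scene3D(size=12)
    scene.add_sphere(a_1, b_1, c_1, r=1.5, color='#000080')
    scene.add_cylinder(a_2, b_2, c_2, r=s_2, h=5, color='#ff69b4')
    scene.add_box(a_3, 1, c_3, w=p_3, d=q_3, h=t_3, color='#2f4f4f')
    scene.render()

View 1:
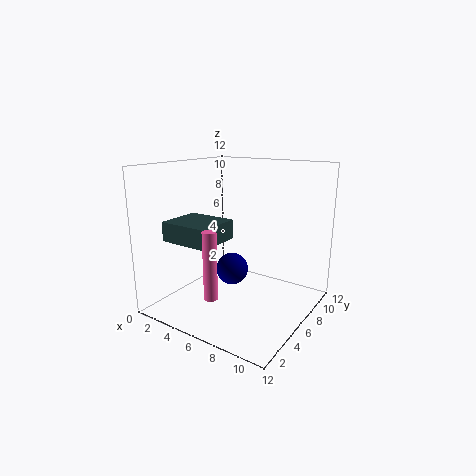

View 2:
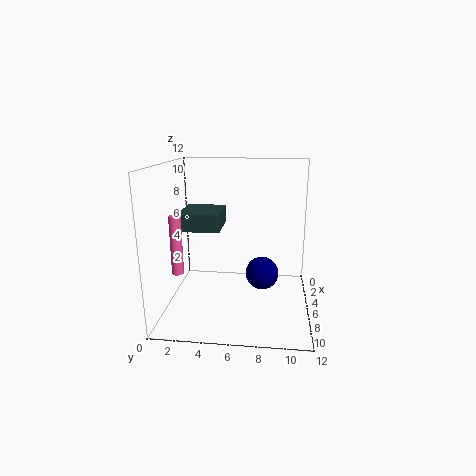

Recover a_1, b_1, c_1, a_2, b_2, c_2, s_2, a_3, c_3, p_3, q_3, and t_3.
a_1 = 4, b_1 = 8, c_1 = 2, a_2 = 7, b_2 = 1, c_2 = 3, s_2 = 0.5, a_3 = 2.5, c_3 = 6.5, p_3 = 4, q_3 = 3.5, t_3 = 1.5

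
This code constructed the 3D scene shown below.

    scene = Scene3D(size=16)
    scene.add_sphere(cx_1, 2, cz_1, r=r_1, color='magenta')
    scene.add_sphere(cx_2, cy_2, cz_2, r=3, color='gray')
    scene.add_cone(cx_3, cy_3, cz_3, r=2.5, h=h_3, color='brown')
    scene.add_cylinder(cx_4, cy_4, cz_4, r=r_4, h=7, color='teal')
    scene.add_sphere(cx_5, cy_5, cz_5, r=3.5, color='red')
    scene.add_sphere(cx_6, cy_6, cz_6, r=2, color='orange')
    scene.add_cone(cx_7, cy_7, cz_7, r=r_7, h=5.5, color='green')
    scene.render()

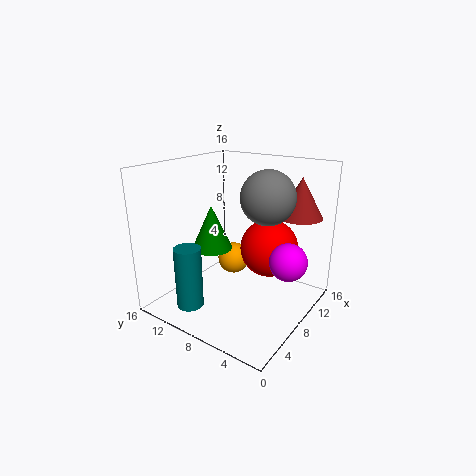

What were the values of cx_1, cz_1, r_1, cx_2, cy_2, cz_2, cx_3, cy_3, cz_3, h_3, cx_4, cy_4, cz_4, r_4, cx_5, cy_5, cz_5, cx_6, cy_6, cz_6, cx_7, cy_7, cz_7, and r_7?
cx_1 = 8.5, cz_1 = 6.5, r_1 = 2, cx_2 = 10, cy_2 = 5.5, cz_2 = 12.5, cx_3 = 13, cy_3 = 3, cz_3 = 10, h_3 = 4.5, cx_4 = 3.5, cy_4 = 11.5, cz_4 = 0.5, r_4 = 1.5, cx_5 = 12.5, cy_5 = 6.5, cz_5 = 5.5, cx_6 = 12, cy_6 = 11.5, cz_6 = 3, cx_7 = 9.5, cy_7 = 13, cz_7 = 5, r_7 = 2.5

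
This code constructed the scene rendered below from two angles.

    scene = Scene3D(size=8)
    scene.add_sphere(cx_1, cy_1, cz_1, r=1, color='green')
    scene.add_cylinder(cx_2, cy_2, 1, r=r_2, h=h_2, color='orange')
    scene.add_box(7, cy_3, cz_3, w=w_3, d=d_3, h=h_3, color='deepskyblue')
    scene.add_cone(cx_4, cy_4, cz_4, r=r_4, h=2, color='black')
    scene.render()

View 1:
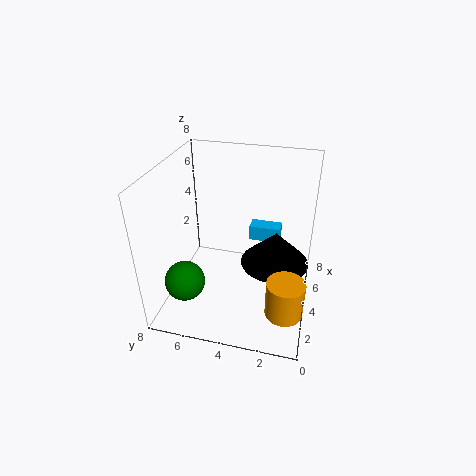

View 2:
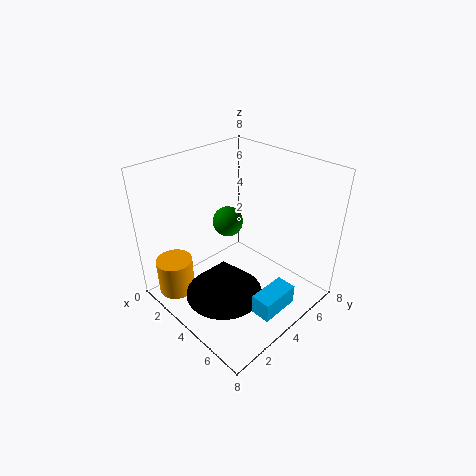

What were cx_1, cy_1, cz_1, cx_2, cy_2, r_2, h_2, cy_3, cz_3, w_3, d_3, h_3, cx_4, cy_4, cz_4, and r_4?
cx_1 = 1, cy_1 = 6, cz_1 = 3, cx_2 = 2, cy_2 = 1, r_2 = 1, h_2 = 2, cy_3 = 2, cz_3 = 2, w_3 = 1, d_3 = 2, h_3 = 1, cx_4 = 5, cy_4 = 2, cz_4 = 2, r_4 = 2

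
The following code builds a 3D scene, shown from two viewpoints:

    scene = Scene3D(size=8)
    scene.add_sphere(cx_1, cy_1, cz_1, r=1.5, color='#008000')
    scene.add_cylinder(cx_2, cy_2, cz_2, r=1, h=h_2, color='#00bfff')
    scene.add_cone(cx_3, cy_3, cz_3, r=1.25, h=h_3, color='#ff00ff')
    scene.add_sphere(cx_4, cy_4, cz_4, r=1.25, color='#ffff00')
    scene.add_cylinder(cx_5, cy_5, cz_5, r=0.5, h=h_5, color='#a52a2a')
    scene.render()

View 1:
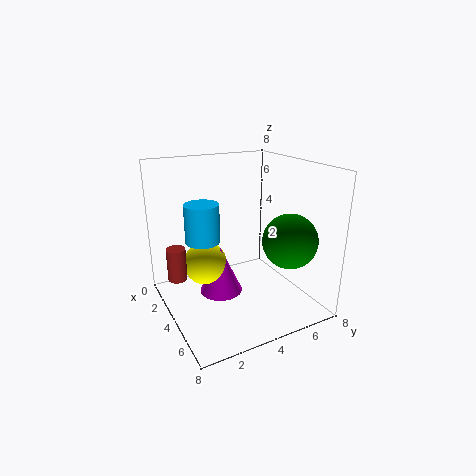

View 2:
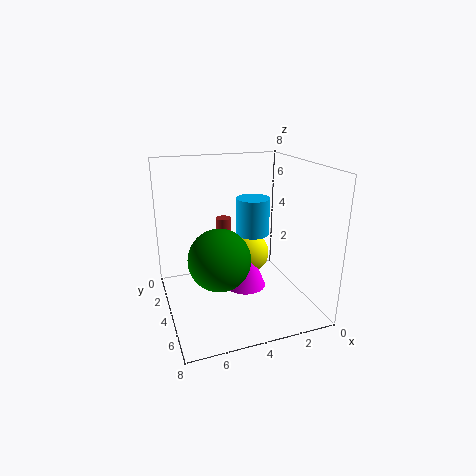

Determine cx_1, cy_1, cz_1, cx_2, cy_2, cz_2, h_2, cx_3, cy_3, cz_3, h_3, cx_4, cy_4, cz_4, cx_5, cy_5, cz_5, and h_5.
cx_1 = 5.75; cy_1 = 6.25; cz_1 = 4; cx_2 = 2.5; cy_2 = 2.5; cz_2 = 3.5; h_2 = 2.25; cx_3 = 3.25; cy_3 = 3.25; cz_3 = 0.5; h_3 = 2.75; cx_4 = 2.75; cy_4 = 2.5; cz_4 = 2.25; cx_5 = 3.75; cy_5 = 0.5; cz_5 = 2.25; h_5 = 1.75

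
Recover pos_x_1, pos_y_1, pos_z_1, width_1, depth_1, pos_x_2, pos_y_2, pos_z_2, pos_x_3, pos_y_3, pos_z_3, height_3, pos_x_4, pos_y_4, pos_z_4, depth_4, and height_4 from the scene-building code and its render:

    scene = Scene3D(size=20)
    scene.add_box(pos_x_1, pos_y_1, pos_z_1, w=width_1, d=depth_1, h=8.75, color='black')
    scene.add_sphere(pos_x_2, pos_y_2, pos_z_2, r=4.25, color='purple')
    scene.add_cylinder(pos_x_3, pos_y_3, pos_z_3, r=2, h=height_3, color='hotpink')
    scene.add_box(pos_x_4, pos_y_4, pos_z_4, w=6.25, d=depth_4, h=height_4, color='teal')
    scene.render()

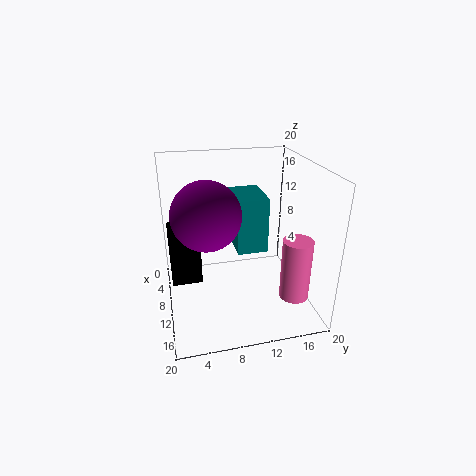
pos_x_1 = 0.25, pos_y_1 = 0.5, pos_z_1 = 0.25, width_1 = 5.25, depth_1 = 4.75, pos_x_2 = 13.5, pos_y_2 = 5.25, pos_z_2 = 15.25, pos_x_3 = 15, pos_y_3 = 16.75, pos_z_3 = 2.75, height_3 = 8.5, pos_x_4 = 5, pos_y_4 = 9.75, pos_z_4 = 8, depth_4 = 4.25, height_4 = 7.75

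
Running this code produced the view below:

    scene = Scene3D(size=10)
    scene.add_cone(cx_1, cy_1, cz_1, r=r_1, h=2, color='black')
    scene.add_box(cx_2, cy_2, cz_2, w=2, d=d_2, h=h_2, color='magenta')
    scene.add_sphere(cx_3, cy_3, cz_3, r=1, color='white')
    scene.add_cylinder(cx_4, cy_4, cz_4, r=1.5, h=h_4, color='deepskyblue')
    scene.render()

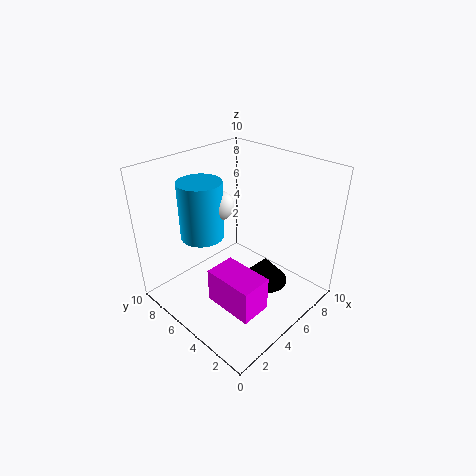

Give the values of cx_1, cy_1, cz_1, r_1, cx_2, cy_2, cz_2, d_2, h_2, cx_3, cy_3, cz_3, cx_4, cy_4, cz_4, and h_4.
cx_1 = 7.25; cy_1 = 4.25; cz_1 = 0.5; r_1 = 1.75; cx_2 = 1.5; cy_2 = 1; cz_2 = 2.25; d_2 = 3.25; h_2 = 2.25; cx_3 = 4.5; cy_3 = 6.25; cz_3 = 7.25; cx_4 = 3.5; cy_4 = 7; cz_4 = 5; h_4 = 4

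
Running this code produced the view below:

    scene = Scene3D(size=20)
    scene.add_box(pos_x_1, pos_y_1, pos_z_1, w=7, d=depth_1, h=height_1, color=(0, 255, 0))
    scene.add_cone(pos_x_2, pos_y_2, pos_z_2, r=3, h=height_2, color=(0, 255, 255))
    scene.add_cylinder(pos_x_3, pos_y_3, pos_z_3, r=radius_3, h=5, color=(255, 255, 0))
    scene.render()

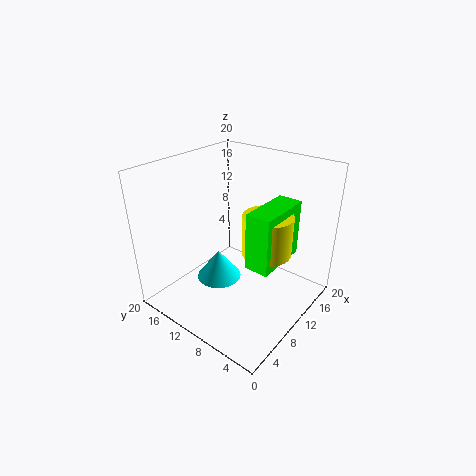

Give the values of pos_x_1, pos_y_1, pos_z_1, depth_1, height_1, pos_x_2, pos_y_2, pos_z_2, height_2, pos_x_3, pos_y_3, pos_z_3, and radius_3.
pos_x_1 = 5
pos_y_1 = 2
pos_z_1 = 10
depth_1 = 3
height_1 = 7
pos_x_2 = 7
pos_y_2 = 11
pos_z_2 = 5
height_2 = 4
pos_x_3 = 8
pos_y_3 = 4
pos_z_3 = 11
radius_3 = 3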